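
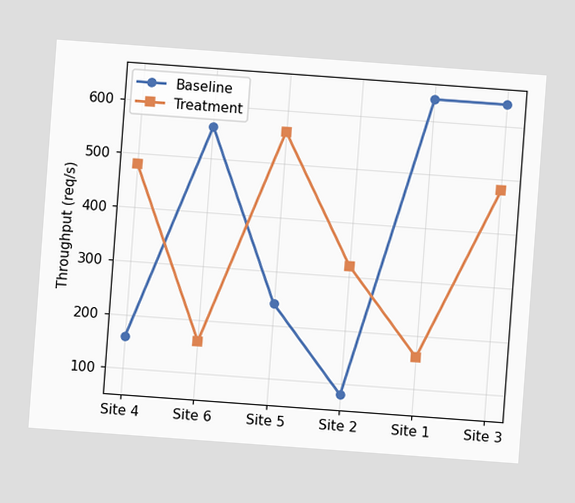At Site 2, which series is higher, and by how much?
Treatment, by 240req/s

The chart is tilted about 4° clockwise. At Site 2, Treatment sits above the other line by 240req/s.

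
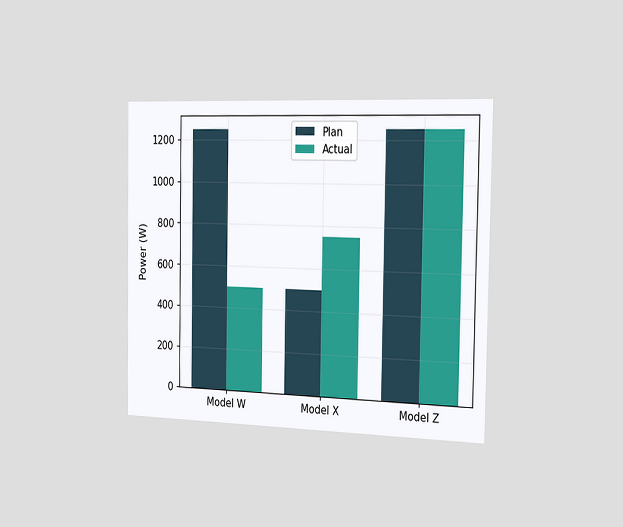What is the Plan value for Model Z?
1250W

The chart is viewed slightly from the right. The Plan bar at Model Z reaches 1250W on the y-axis.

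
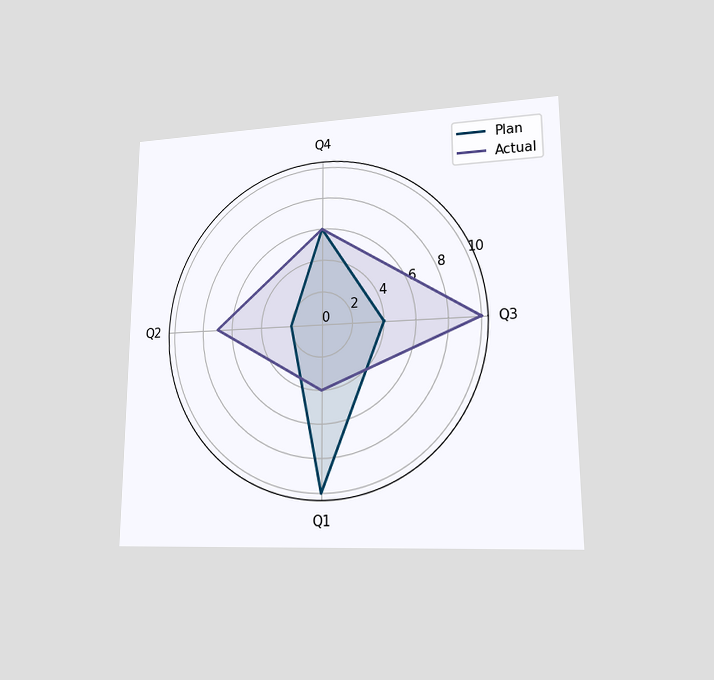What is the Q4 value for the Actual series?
6

The chart is viewed at a slight angle. On the Q4 axis, Actual reaches 6.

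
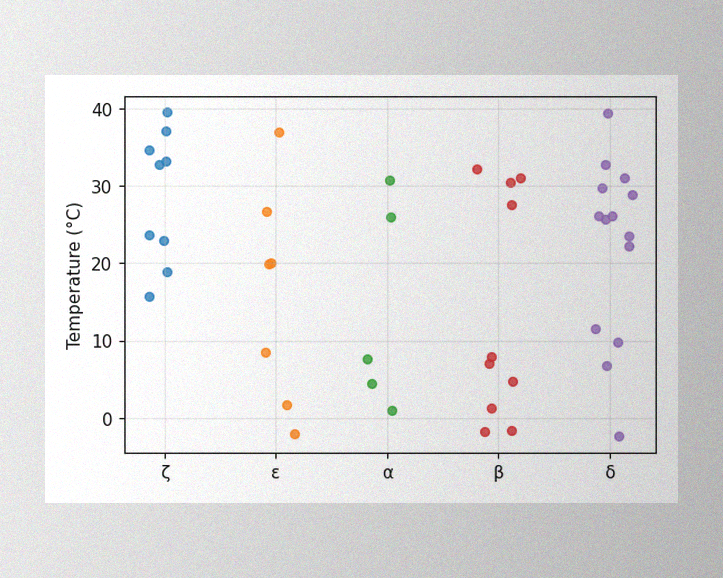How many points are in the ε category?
The image has some photo noise and uneven lighting. Counting the markers in the ε column gives 7.

7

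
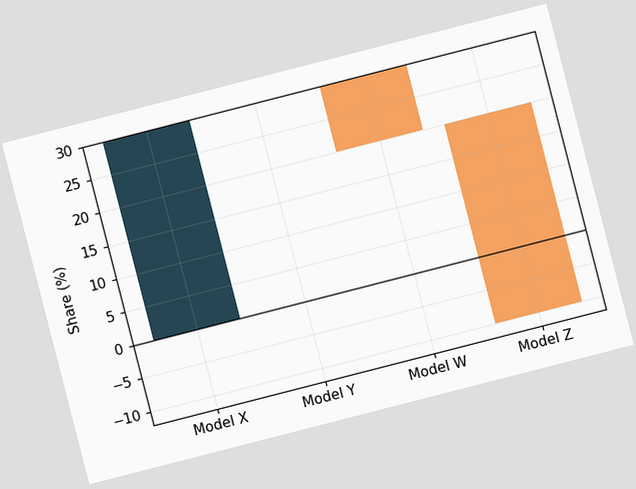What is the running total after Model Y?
The chart is tilted about 14° counter-clockwise. After Model Y the running total reaches 30%.

30%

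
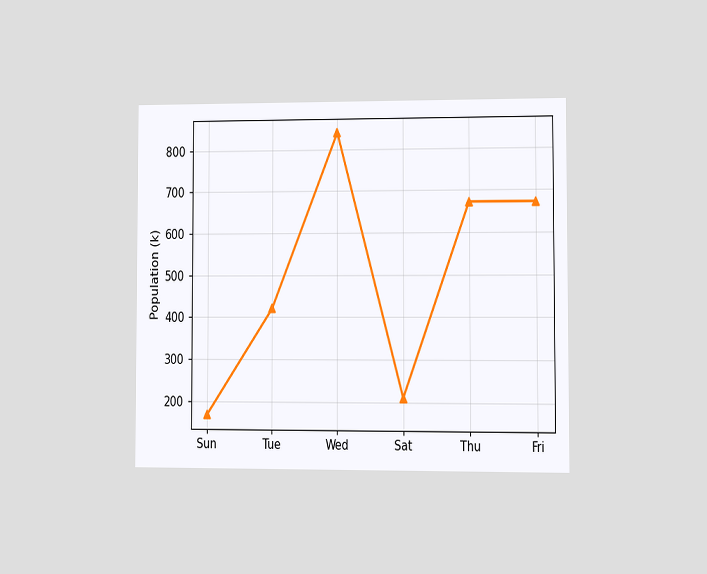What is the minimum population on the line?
168k

The chart is viewed at a slight angle. The lowest point is at Sun, and reading across to the y-axis gives 168k.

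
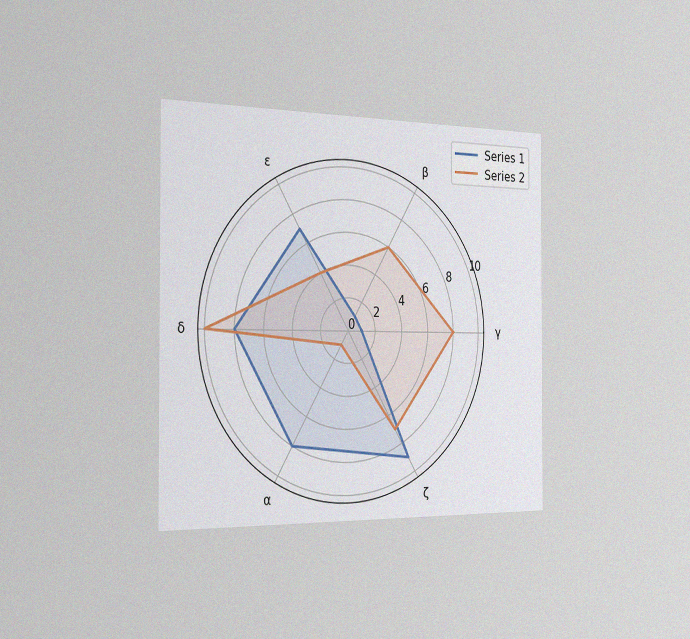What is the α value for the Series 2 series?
1

The chart is viewed slightly from the left, with some photo noise. On the α axis, Series 2 reaches 1.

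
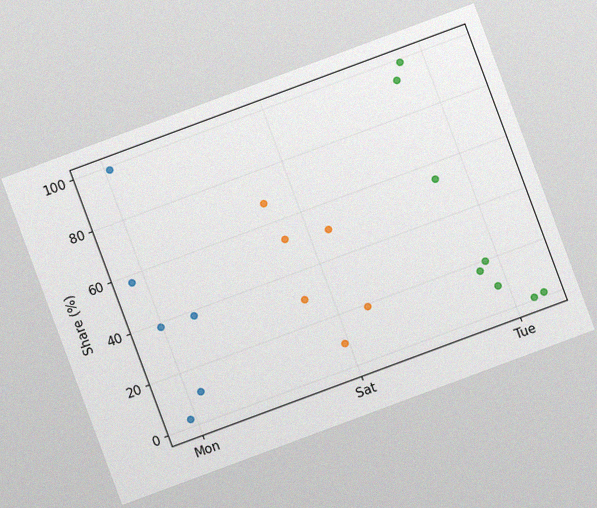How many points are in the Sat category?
The chart is tilted about 20° counter-clockwise, with some photo noise. Counting the markers in the Sat column gives 6.

6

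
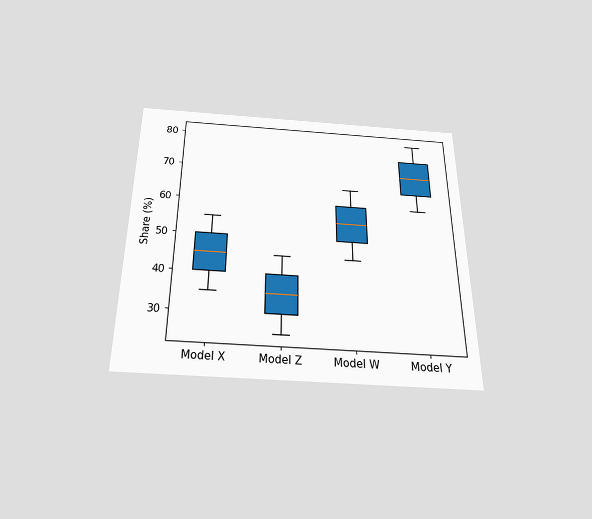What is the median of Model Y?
The chart is viewed slightly from below. The median line in the Model Y box sits at 70%.

70%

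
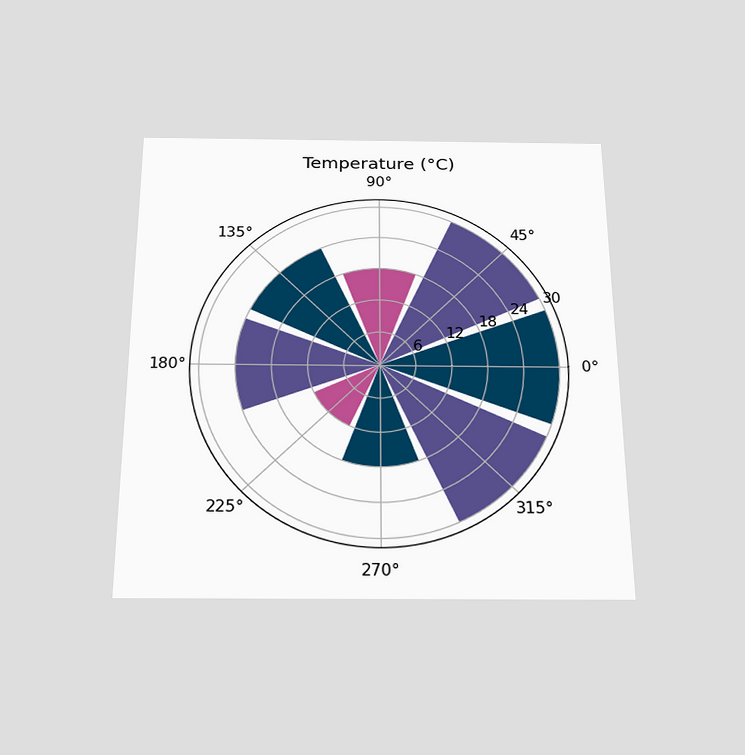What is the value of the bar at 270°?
The chart is viewed slightly from below. The bar at 270° reaches 18°C on the radial axis.

18°C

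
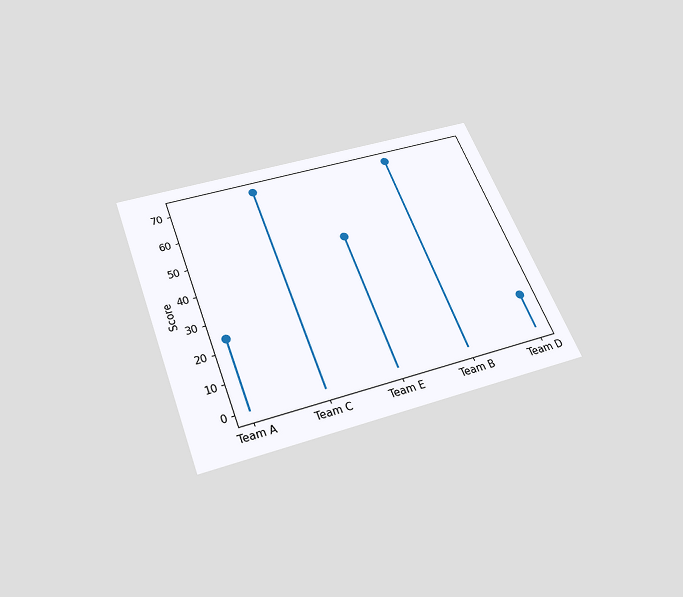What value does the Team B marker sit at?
72

The chart is tilted about 21° counter-clockwise and viewed slightly from below. The Team B marker sits at 72.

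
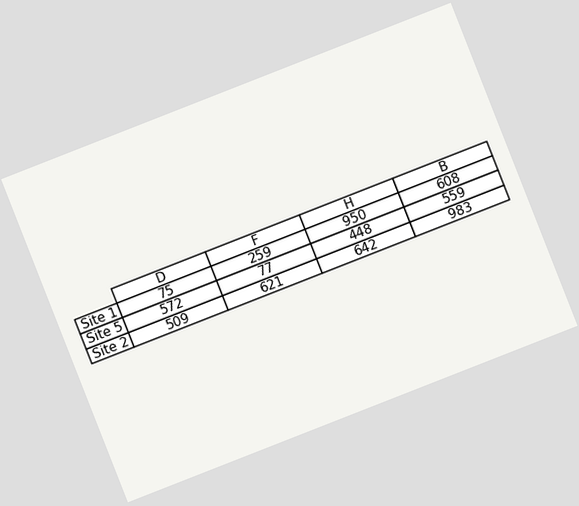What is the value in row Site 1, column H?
The chart is tilted about 21° counter-clockwise. The (Site 1, H) cell reads 950.

950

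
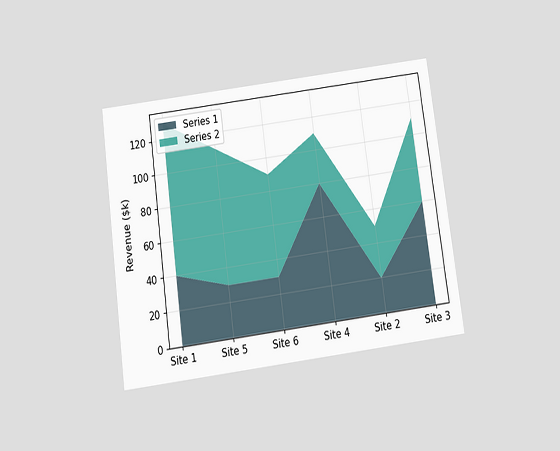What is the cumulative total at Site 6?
The chart is tilted about 8° counter-clockwise and viewed slightly from below. The stacked total at Site 6 reaches $90k.

$90k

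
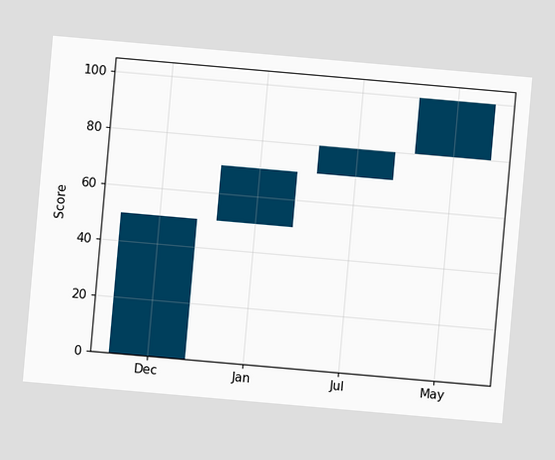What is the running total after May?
100

The chart is tilted about 5° clockwise. After May the running total reaches 100.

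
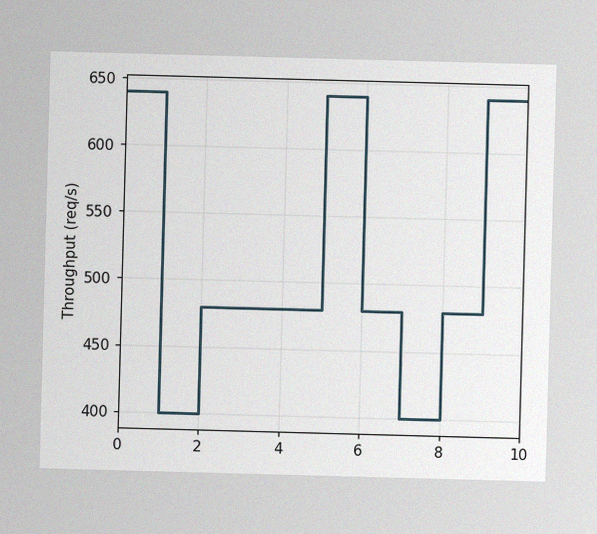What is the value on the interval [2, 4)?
480req/s

The image has some photo noise and uneven lighting. On [2, 4) the step sits at 480req/s.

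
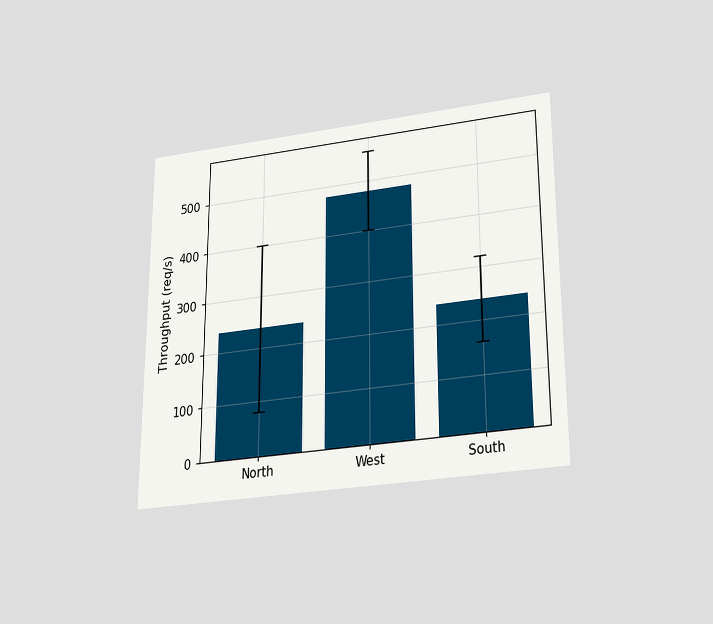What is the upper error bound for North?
400req/s

The chart is viewed slightly from below. The North bar's upper whisker reaches 400req/s.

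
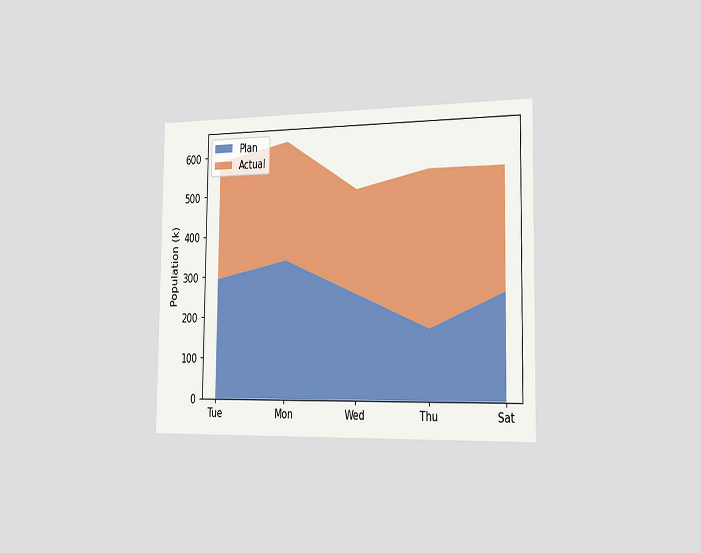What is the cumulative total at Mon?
630k

The chart is viewed slightly from the right. The stacked total at Mon reaches 630k.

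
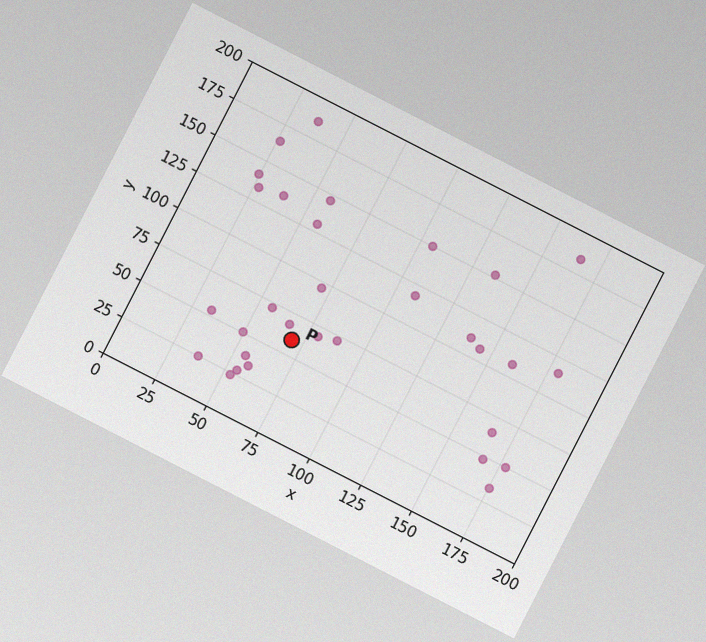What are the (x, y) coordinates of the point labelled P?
(70, 60)

The chart is tilted about 27° clockwise, with some photo noise. Following the gridlines from P to each axis, P sits at (70, 60).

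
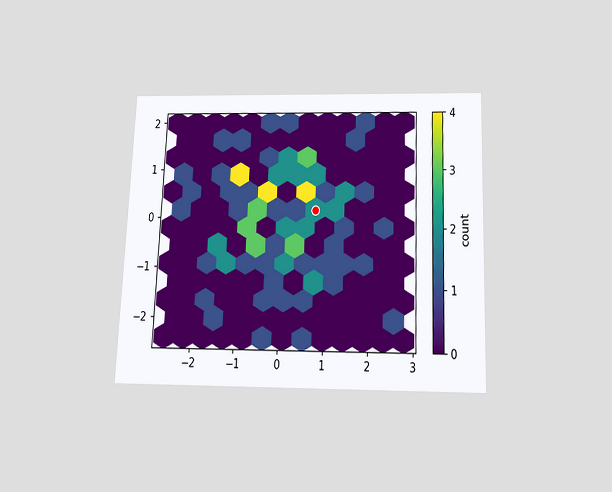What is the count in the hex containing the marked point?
2

The chart is tilted about 2° clockwise and viewed slightly from below. The marked hex reads 2 on the colorbar.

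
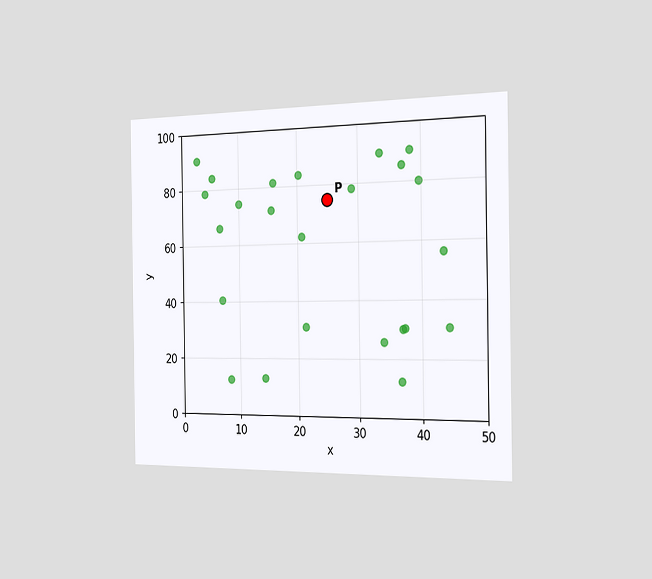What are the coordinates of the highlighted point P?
The chart is viewed slightly from the right. Following the gridlines from P to each axis, P sits at (25, 75).

(25, 75)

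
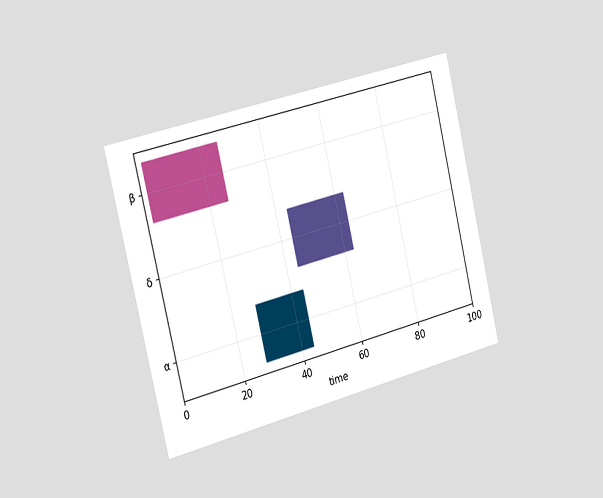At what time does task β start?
The chart is tilted about 14° counter-clockwise and viewed slightly from the left. The β bar begins at t=2.

2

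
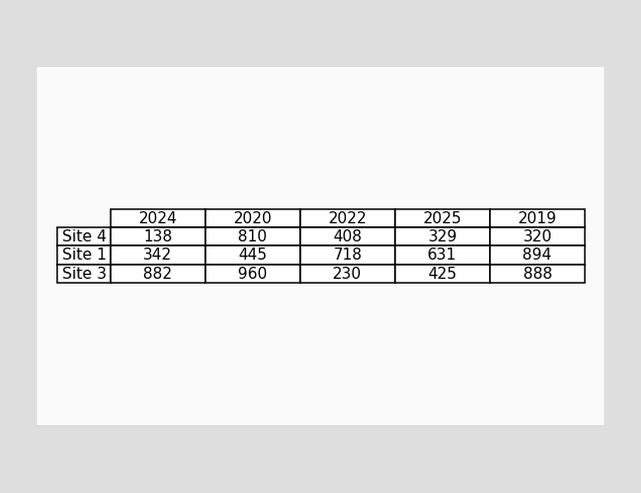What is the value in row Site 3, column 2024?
The (Site 3, 2024) cell reads 882.

882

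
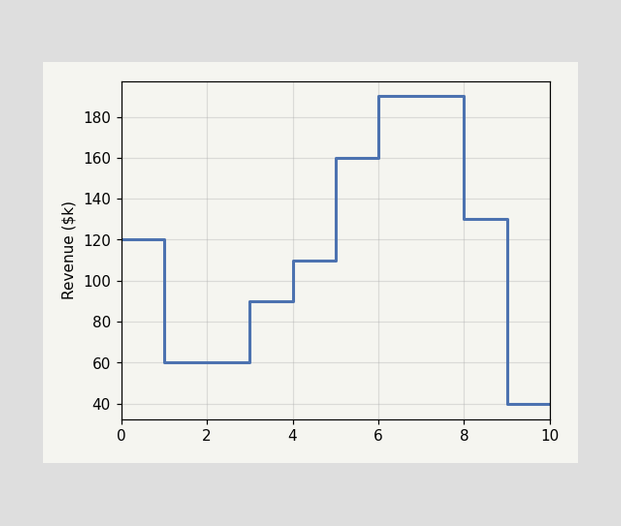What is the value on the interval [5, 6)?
On [5, 6) the step sits at $160k.

$160k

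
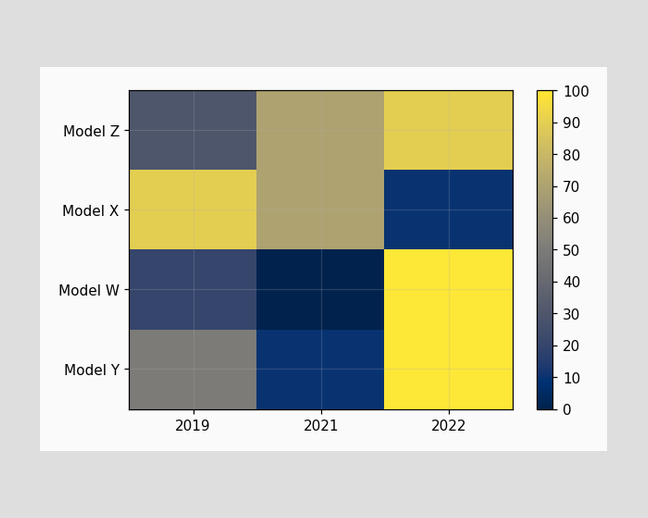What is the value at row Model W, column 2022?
100

Matching cell (Model W, 2022) against the colorbar gives 100.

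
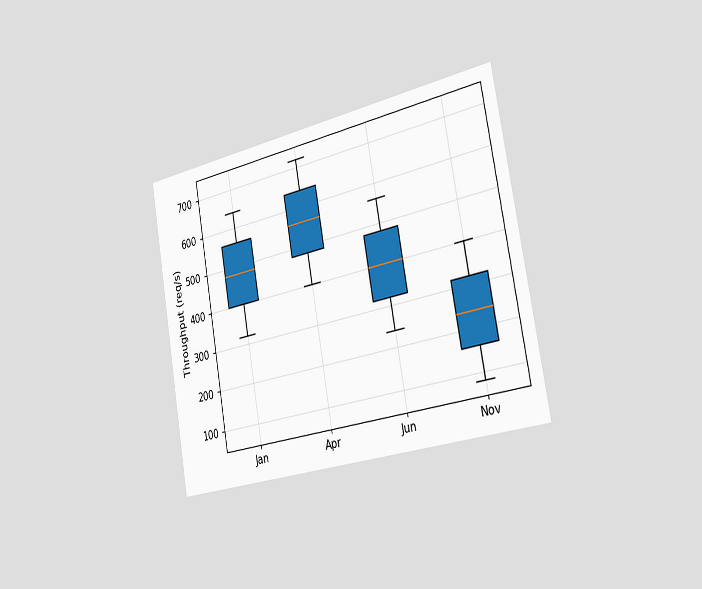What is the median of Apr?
The chart is tilted about 10° counter-clockwise and viewed slightly from the right. The median line in the Apr box sits at 560req/s.

560req/s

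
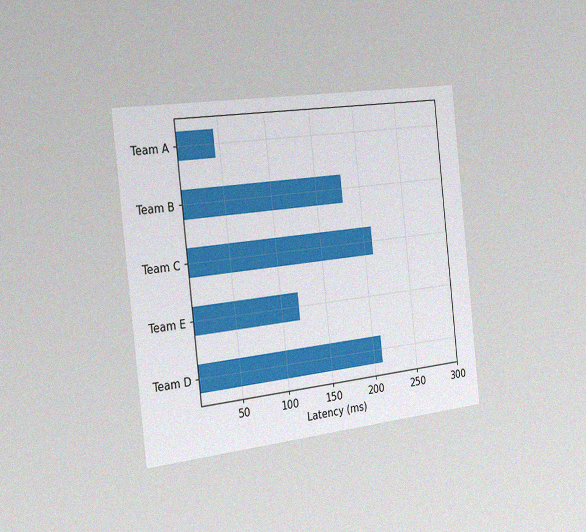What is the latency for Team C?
The chart is tilted about 6° counter-clockwise and viewed slightly from the left, with some photo noise. Reading along the chart's x-axis, the Team C bar reaches 210ms.

210ms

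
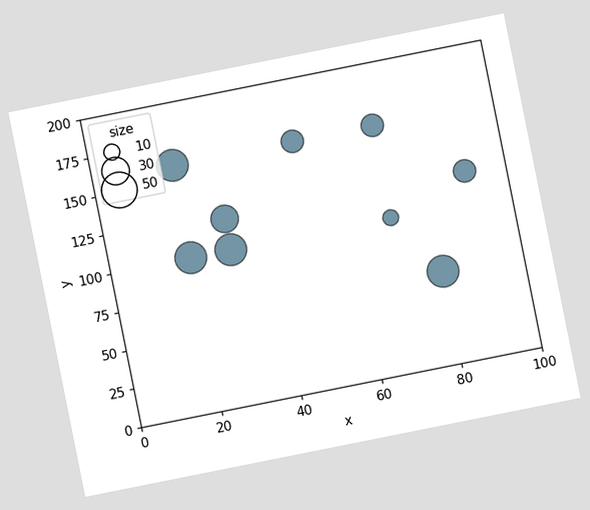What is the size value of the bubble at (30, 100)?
40

The chart is tilted about 11° counter-clockwise. Matching the bubble at (30, 100) against the size legend gives 40.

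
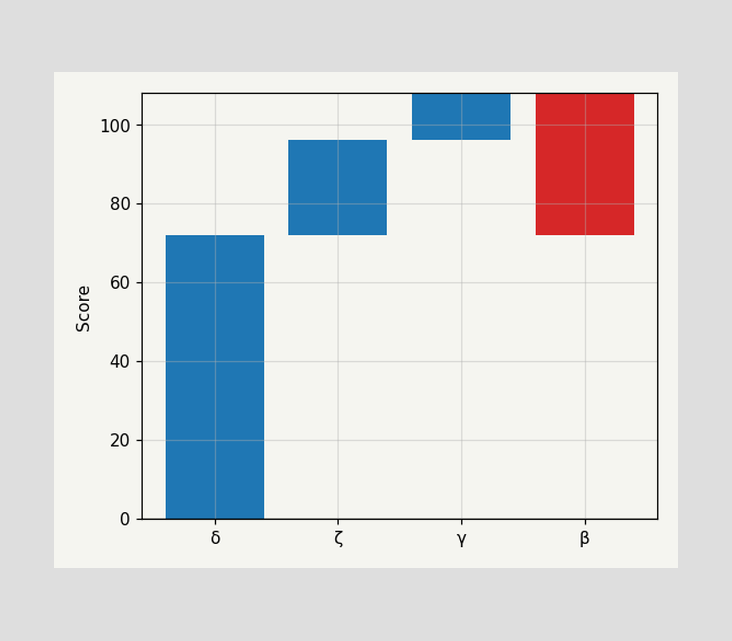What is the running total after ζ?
After ζ the running total reaches 96.

96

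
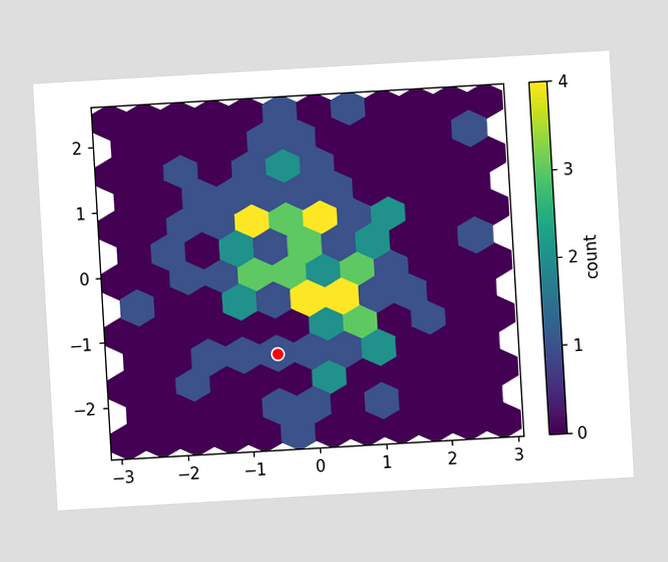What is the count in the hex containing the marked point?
1

The chart is tilted about 3° counter-clockwise. The marked hex reads 1 on the colorbar.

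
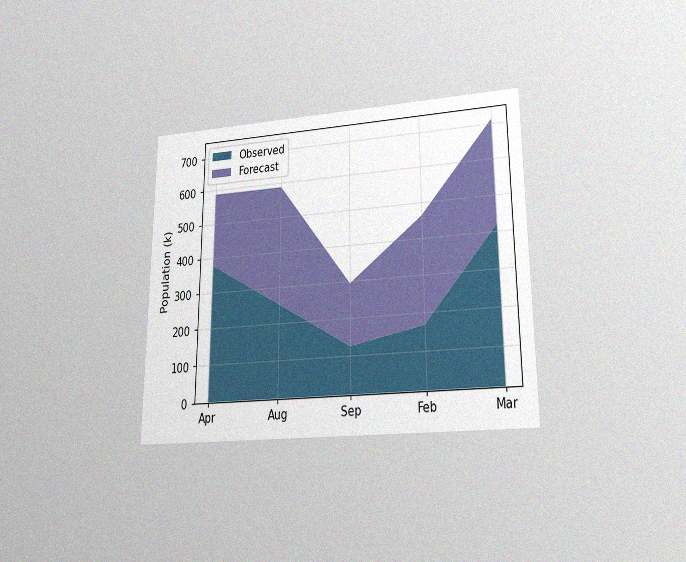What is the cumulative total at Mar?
714k

The chart is viewed at a slight angle, with some photo noise. The stacked total at Mar reaches 714k.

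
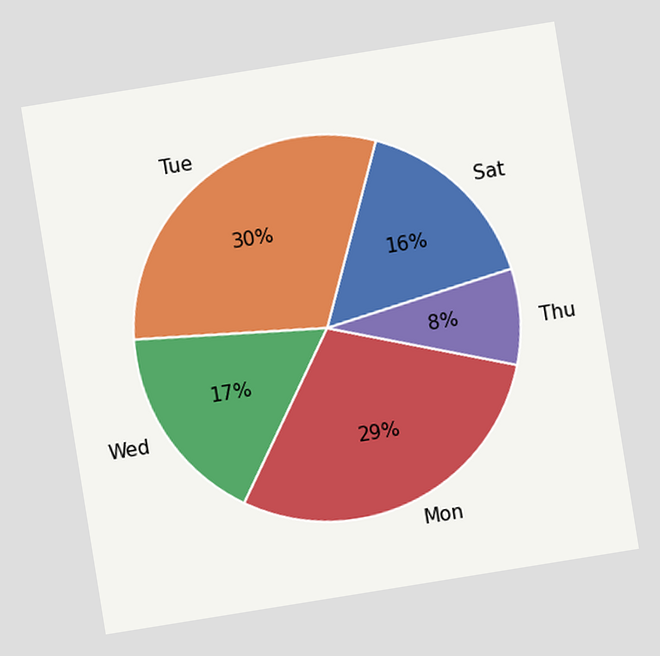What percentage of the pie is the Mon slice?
The chart is tilted about 9° counter-clockwise. The Mon slice takes up 29% of the pie.

29%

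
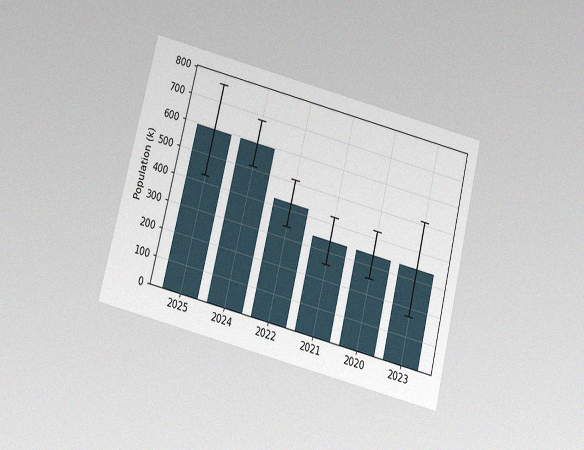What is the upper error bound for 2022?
510k

The chart is tilted about 14° clockwise and viewed at a slight angle, with some photo noise. The 2022 bar's upper whisker reaches 510k.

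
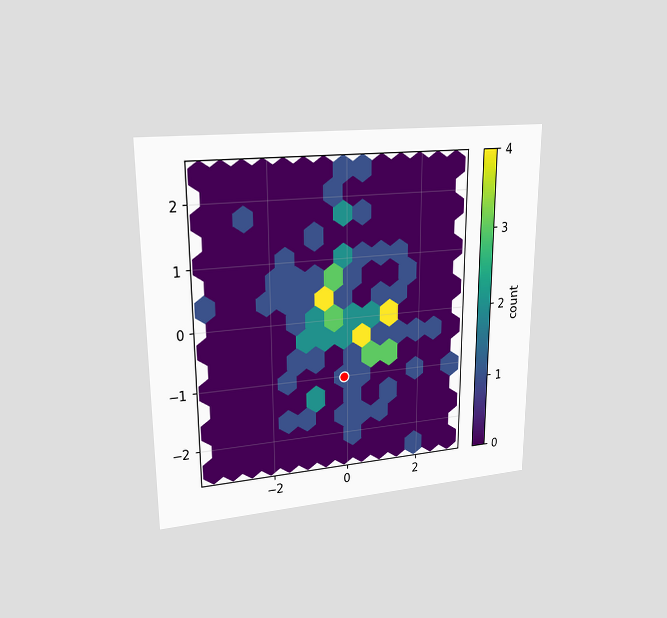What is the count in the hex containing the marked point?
The chart is viewed at a slight angle. The marked hex reads 1 on the colorbar.

1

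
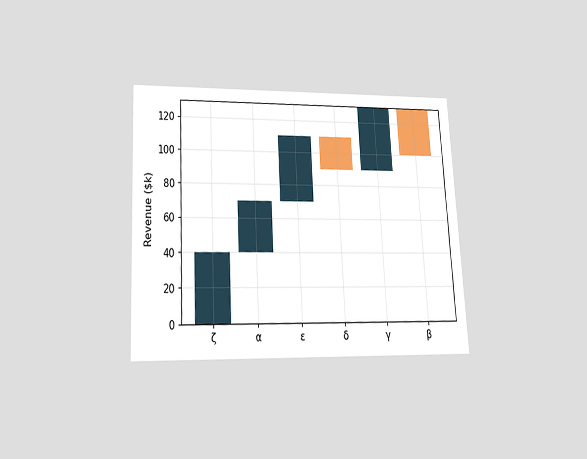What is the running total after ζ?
$40k

The chart is tilted about 3° counter-clockwise and viewed slightly from below. After ζ the running total reaches $40k.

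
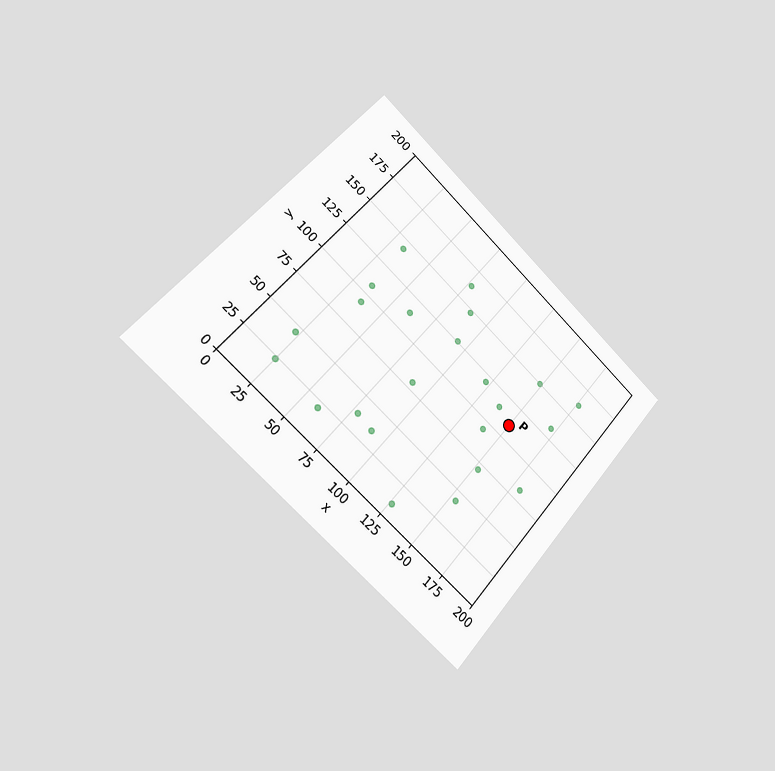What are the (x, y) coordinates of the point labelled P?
(150, 110)

The chart is tilted about 42° clockwise and viewed slightly from the left. Following the gridlines from P to each axis, P sits at (150, 110).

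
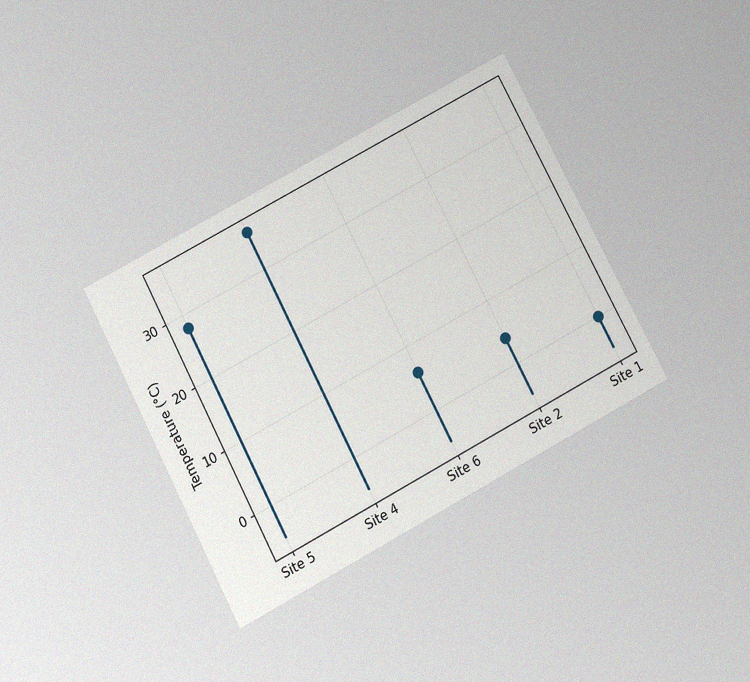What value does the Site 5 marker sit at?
28°C

The chart is tilted about 28° counter-clockwise and viewed slightly from below, with some photo noise. The Site 5 marker sits at 28°C.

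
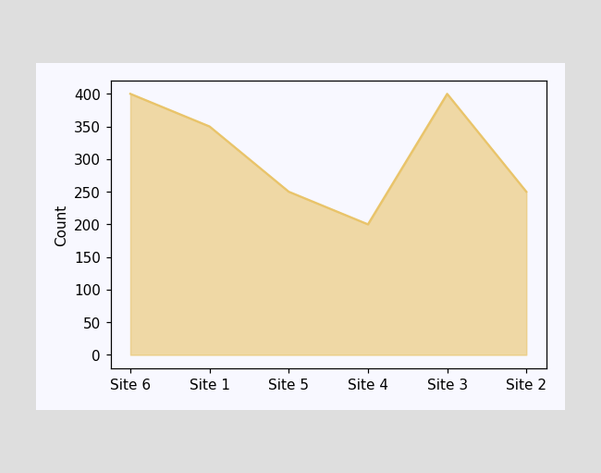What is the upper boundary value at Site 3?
400

At Site 3 the upper boundary is at 400.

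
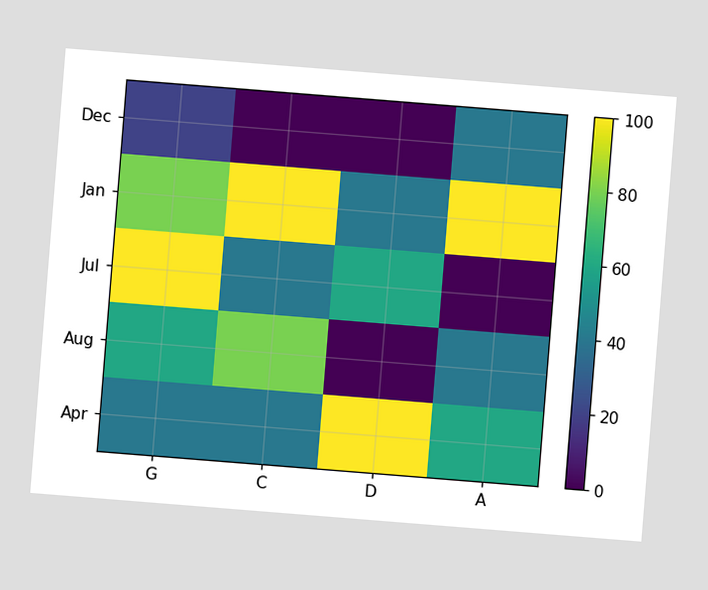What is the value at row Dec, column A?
The chart is tilted about 5° clockwise. Matching cell (Dec, A) against the colorbar gives 40.

40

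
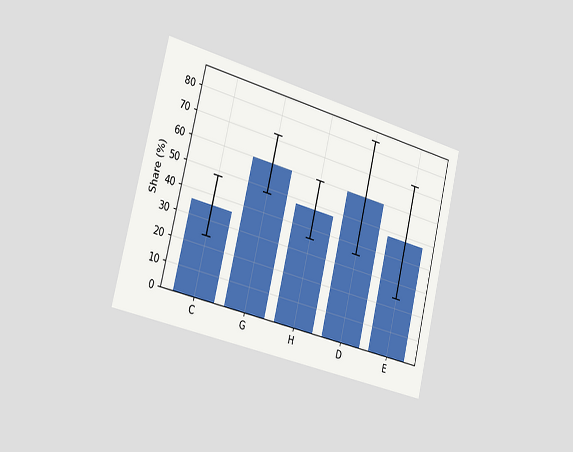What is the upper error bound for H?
The chart is tilted about 14° clockwise and viewed slightly from the left. The H bar's upper whisker reaches 60%.

60%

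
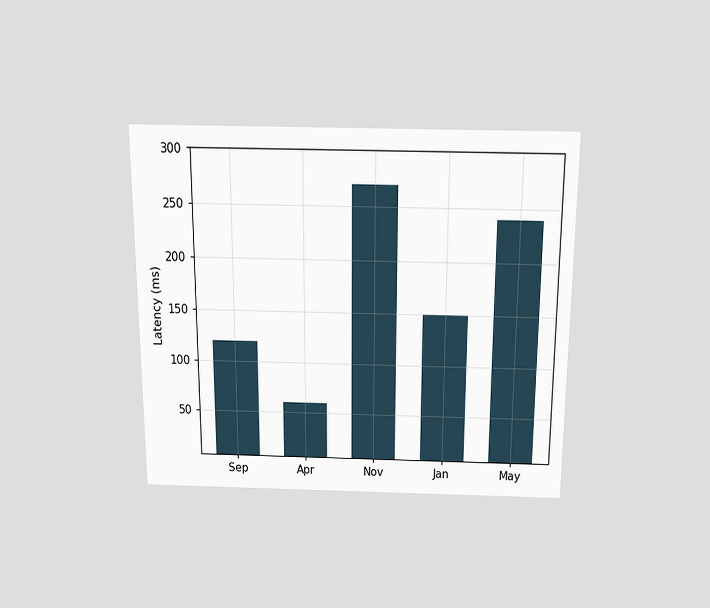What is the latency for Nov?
270ms

The chart is viewed slightly from above. Reading along the chart's y-axis, the Nov bar reaches 270ms.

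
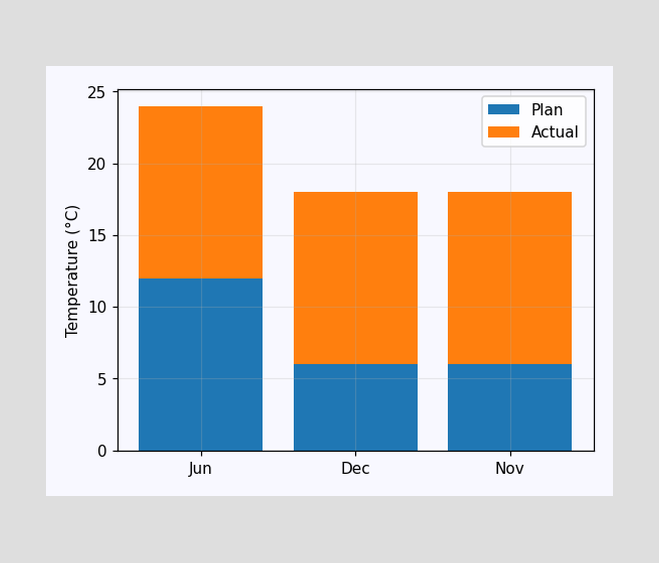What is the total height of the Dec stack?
The Dec stack's top reaches 18°C on the y-axis.

18°C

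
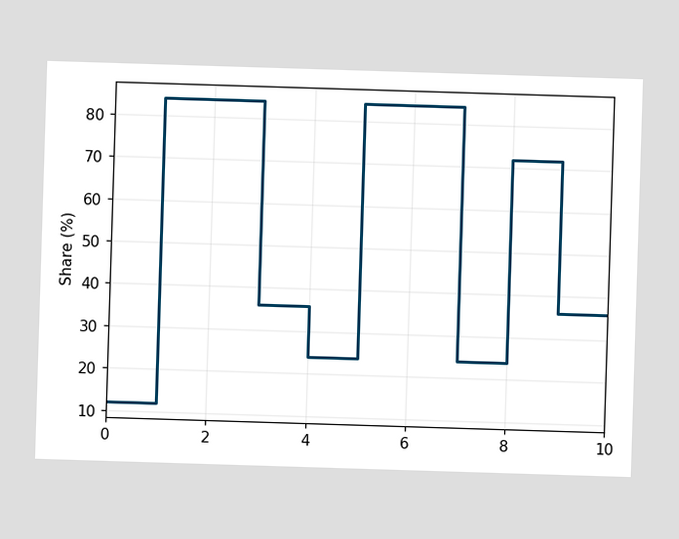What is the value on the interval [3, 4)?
On [3, 4) the step sits at 36%.

36%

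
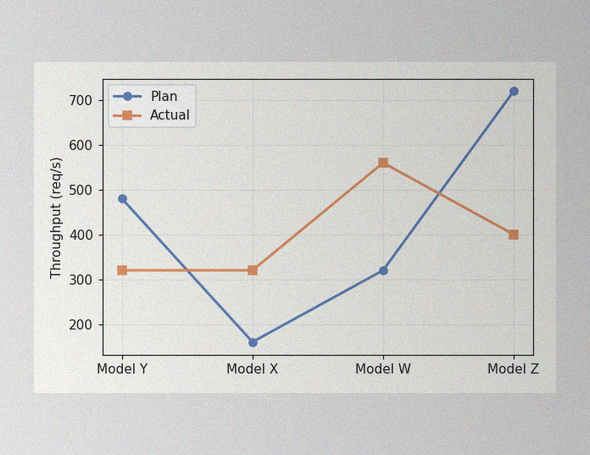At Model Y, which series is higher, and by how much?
Plan, by 160req/s

The image has some photo noise and uneven lighting. At Model Y, Plan sits above the other line by 160req/s.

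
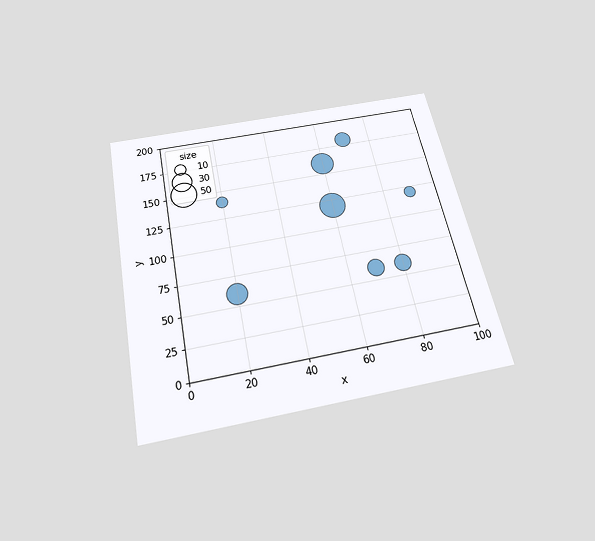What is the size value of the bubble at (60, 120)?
The chart is tilted about 12° counter-clockwise and viewed slightly from below. Matching the bubble at (60, 120) against the size legend gives 50.

50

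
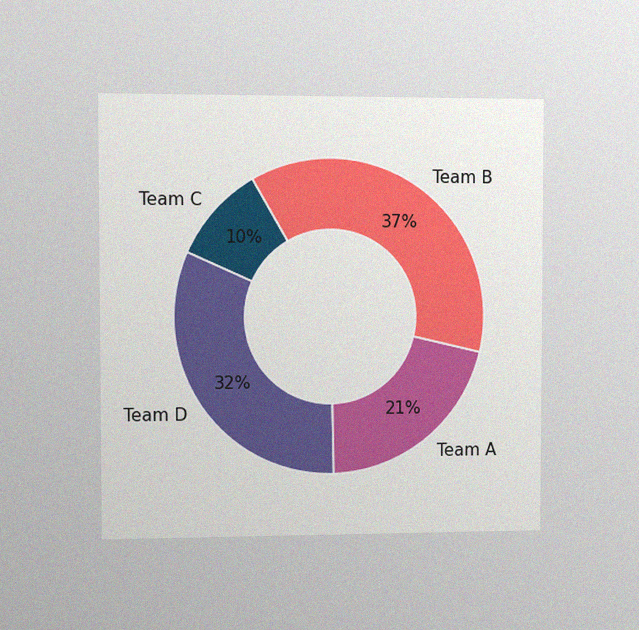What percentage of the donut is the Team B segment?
The chart is viewed slightly from the left, with some photo noise. The Team B segment takes up 37% of the ring.

37%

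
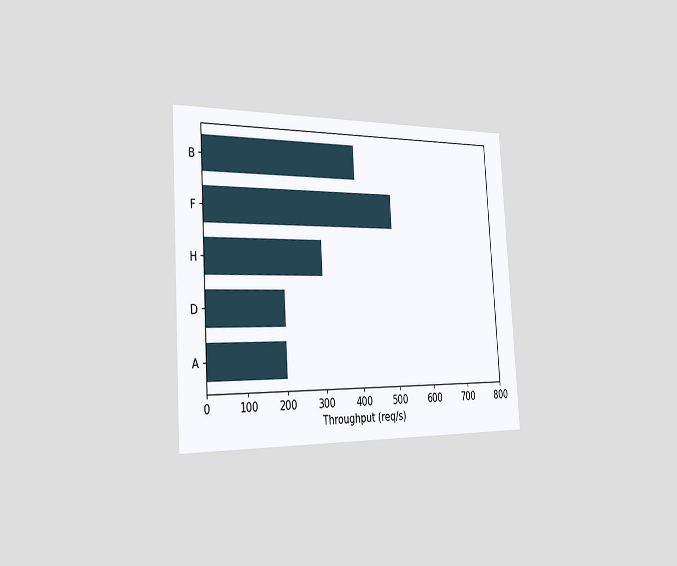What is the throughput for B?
The chart is tilted about 4° counter-clockwise and viewed slightly from the left. Reading along the chart's x-axis, the B bar reaches 400req/s.

400req/s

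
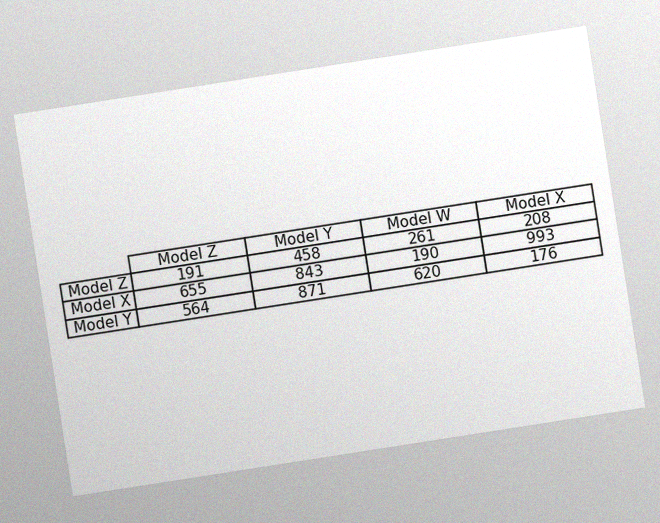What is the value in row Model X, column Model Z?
The chart is tilted about 9° counter-clockwise, with some photo noise. The (Model X, Model Z) cell reads 655.

655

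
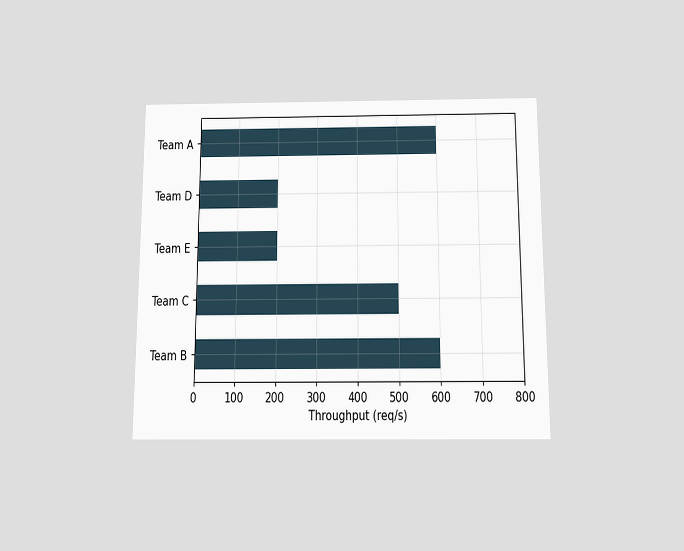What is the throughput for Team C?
500req/s

The chart is viewed slightly from below. Reading along the chart's x-axis, the Team C bar reaches 500req/s.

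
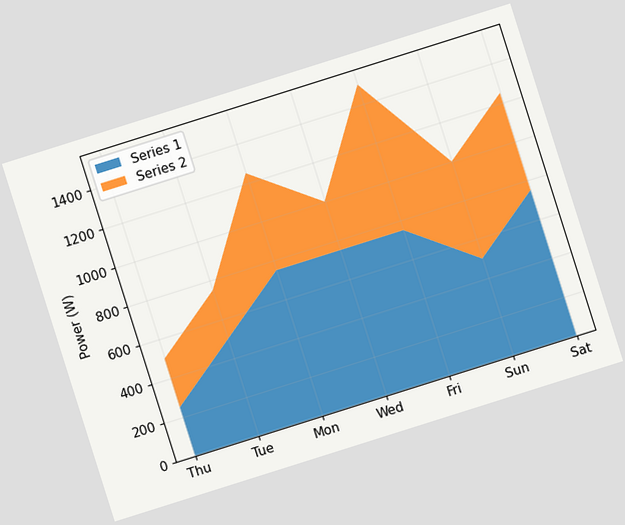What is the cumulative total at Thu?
500W

The chart is tilted about 18° counter-clockwise. The stacked total at Thu reaches 500W.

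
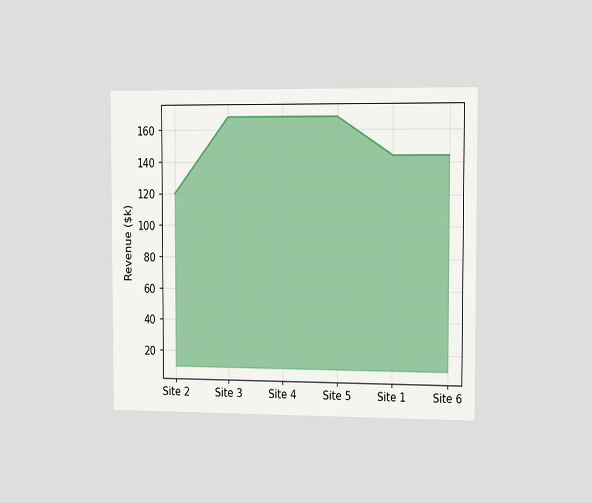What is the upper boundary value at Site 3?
$168k

The chart is viewed slightly from the right. At Site 3 the upper boundary is at $168k.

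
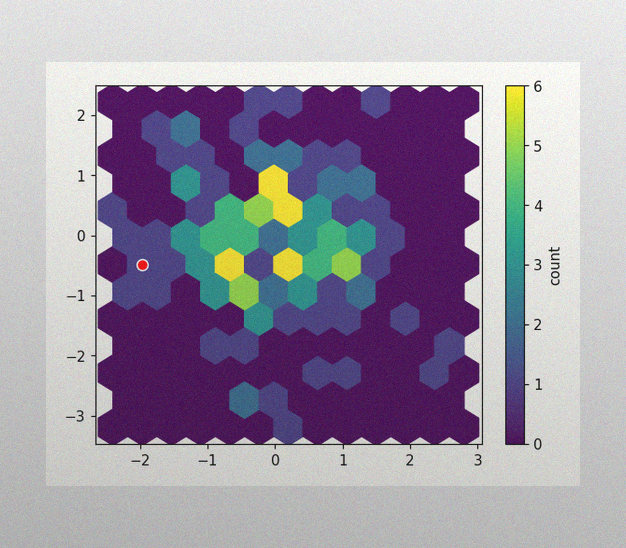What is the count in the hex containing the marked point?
The image has some photo noise and uneven lighting. The marked hex reads 1 on the colorbar.

1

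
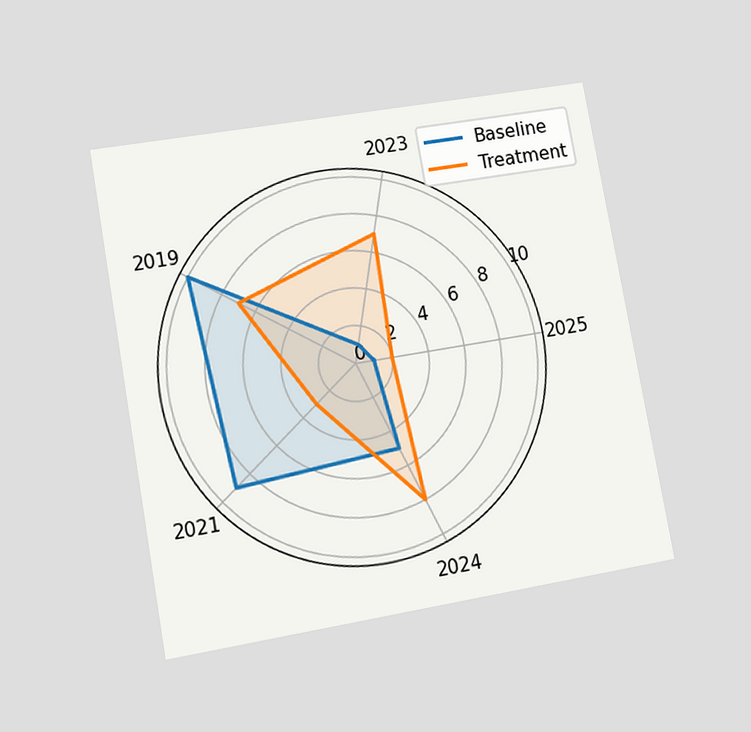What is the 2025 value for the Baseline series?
1

The chart is tilted about 10° counter-clockwise and viewed at a slight angle. On the 2025 axis, Baseline reaches 1.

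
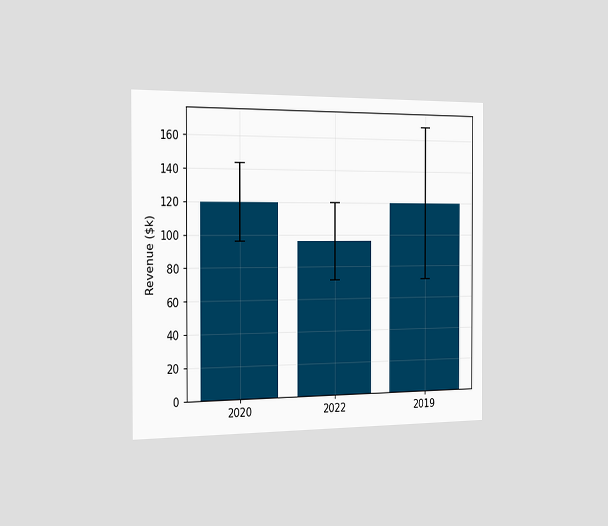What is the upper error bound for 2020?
$144k

The chart is viewed slightly from the left. The 2020 bar's upper whisker reaches $144k.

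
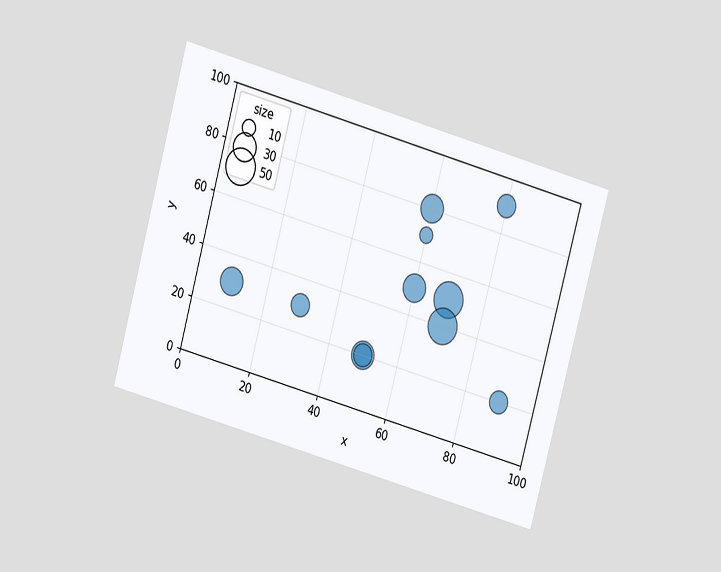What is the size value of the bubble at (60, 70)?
10

The chart is tilted about 16° clockwise and viewed slightly from above. Matching the bubble at (60, 70) against the size legend gives 10.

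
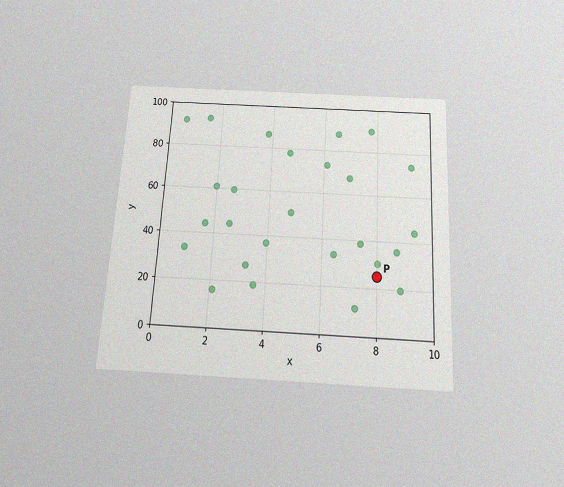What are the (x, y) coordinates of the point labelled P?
The chart is tilted about 3° clockwise and viewed slightly from below, with some photo noise. Following the gridlines from P to each axis, P sits at (8, 25).

(8, 25)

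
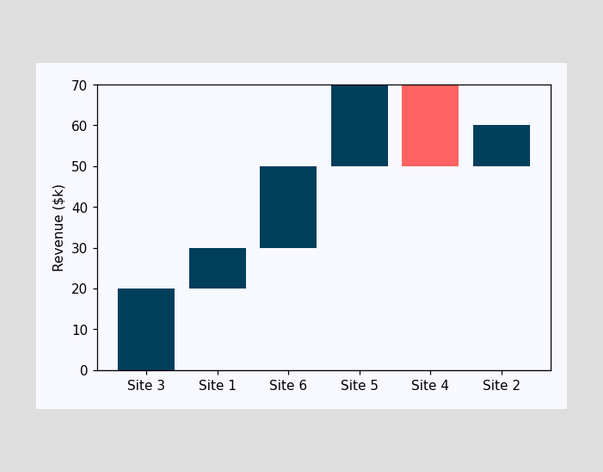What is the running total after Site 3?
$20k

After Site 3 the running total reaches $20k.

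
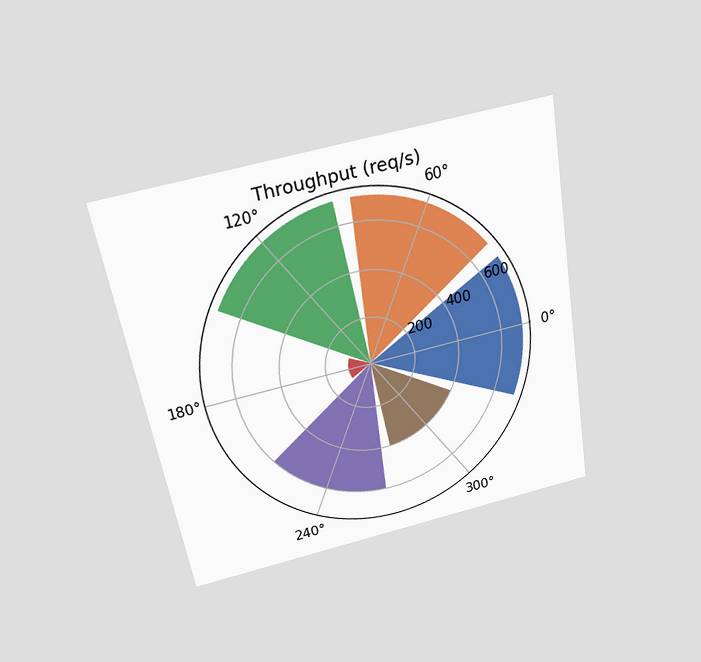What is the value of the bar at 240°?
The chart is tilted about 10° counter-clockwise and viewed slightly from above. The bar at 240° reaches 600req/s on the radial axis.

600req/s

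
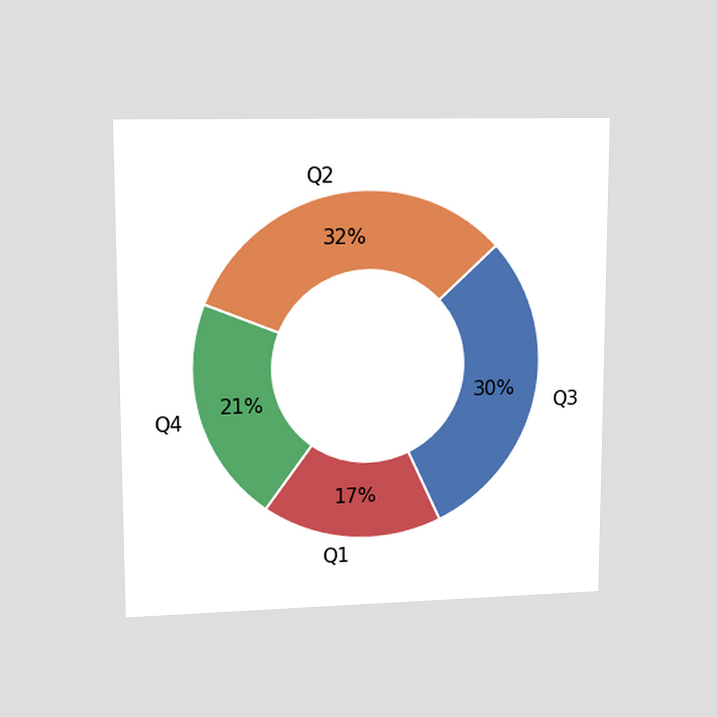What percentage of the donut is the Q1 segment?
The chart is viewed at a slight angle. The Q1 segment takes up 17% of the ring.

17%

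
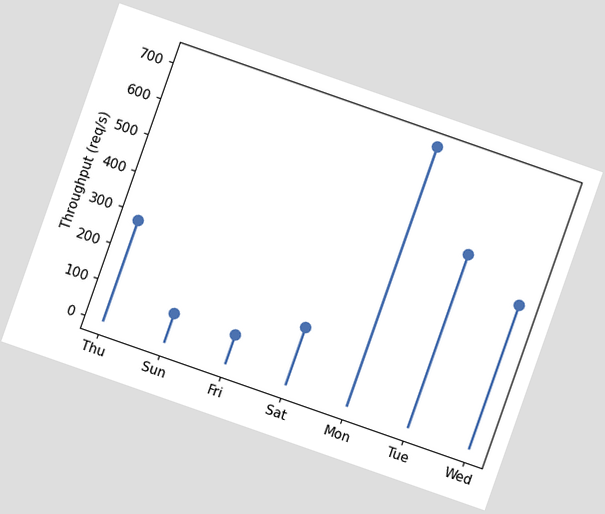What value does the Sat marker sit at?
The chart is tilted about 19° clockwise. The Sat marker sits at 160req/s.

160req/s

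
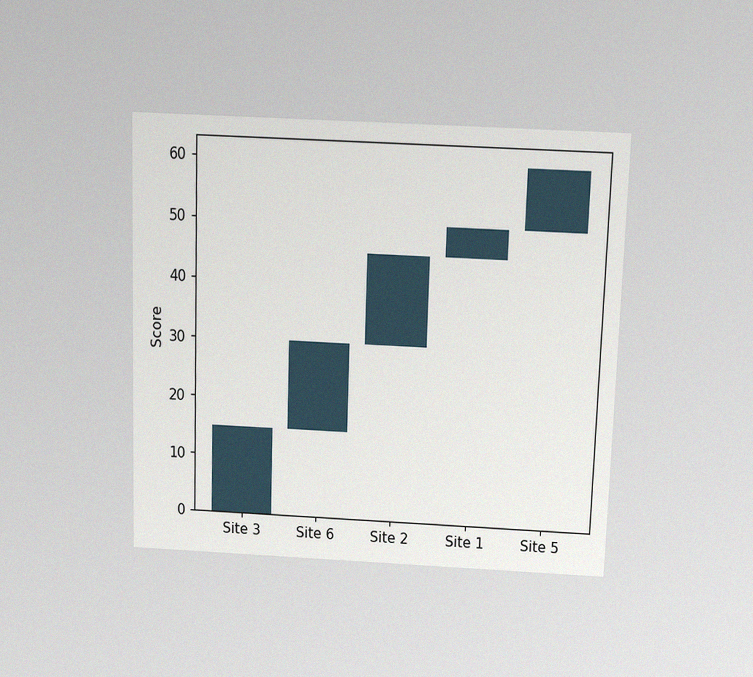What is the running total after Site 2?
45

The chart is viewed slightly from above, with some photo noise. After Site 2 the running total reaches 45.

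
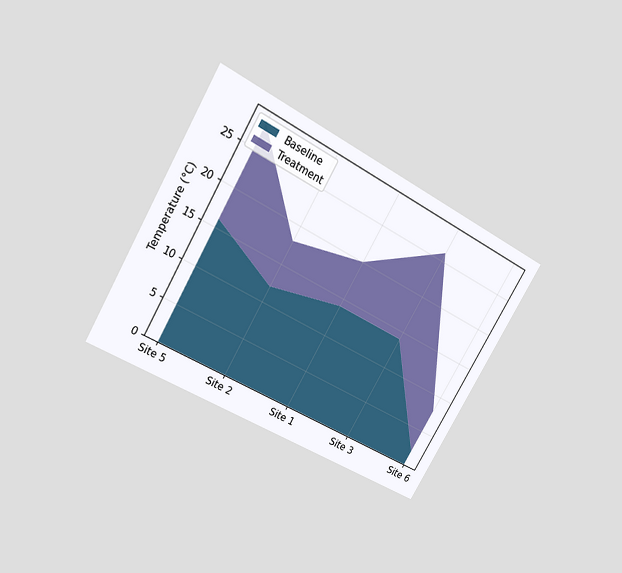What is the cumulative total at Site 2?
18°C

The chart is tilted about 30° clockwise and viewed slightly from above. The stacked total at Site 2 reaches 18°C.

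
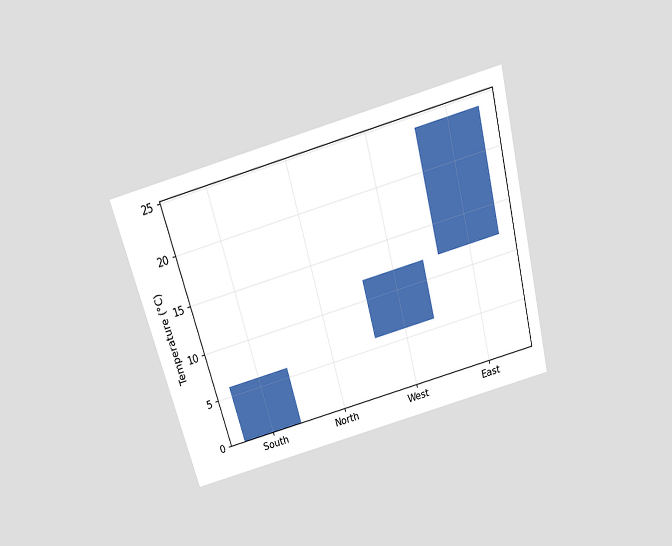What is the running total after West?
12°C

The chart is tilted about 15° counter-clockwise and viewed slightly from above. After West the running total reaches 12°C.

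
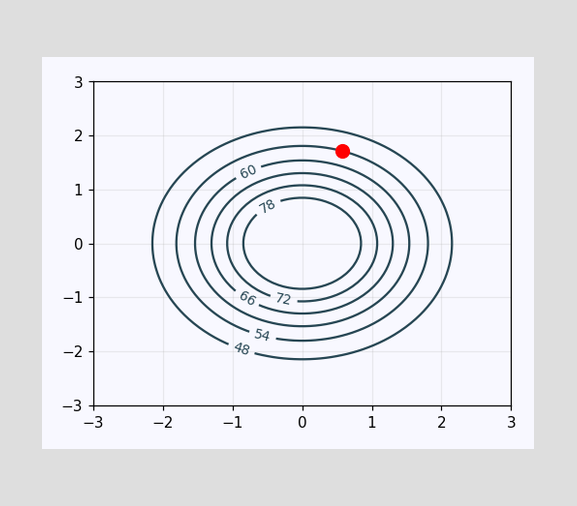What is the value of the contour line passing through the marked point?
The marked point sits on the contour labelled 54.

54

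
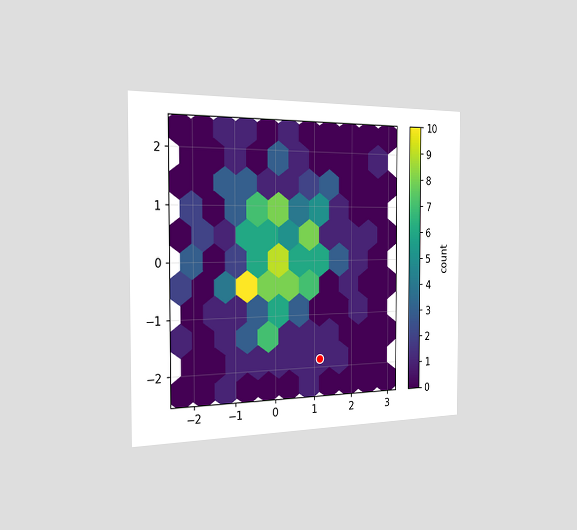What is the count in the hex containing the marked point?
1

The chart is viewed slightly from the left. The marked hex reads 1 on the colorbar.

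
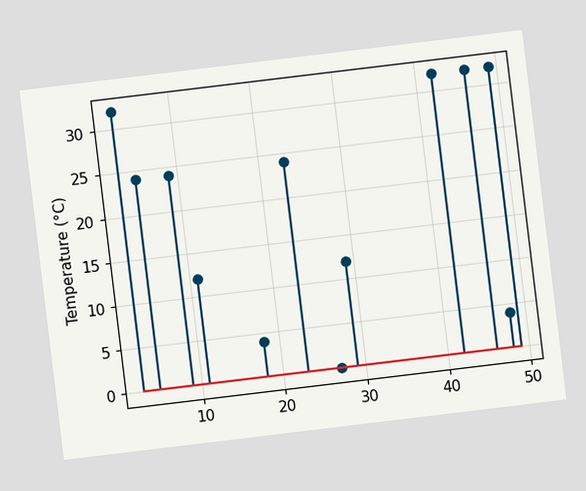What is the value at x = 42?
The chart is tilted about 7° counter-clockwise. The stem at x=42 reaches 32°C.

32°C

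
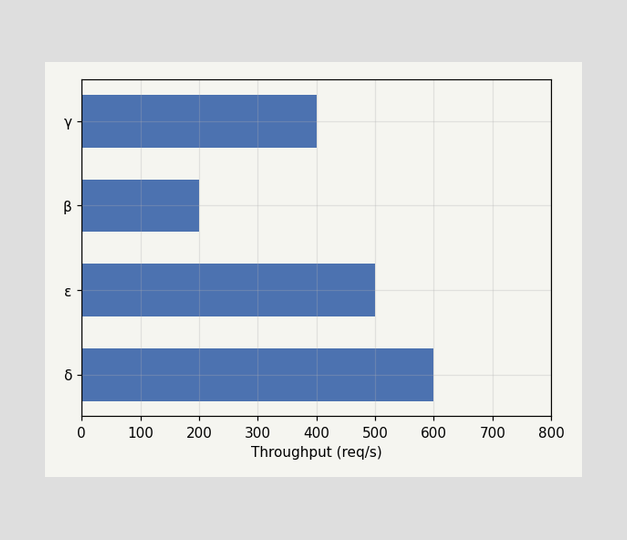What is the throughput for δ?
Reading along the chart's x-axis, the δ bar reaches 600req/s.

600req/s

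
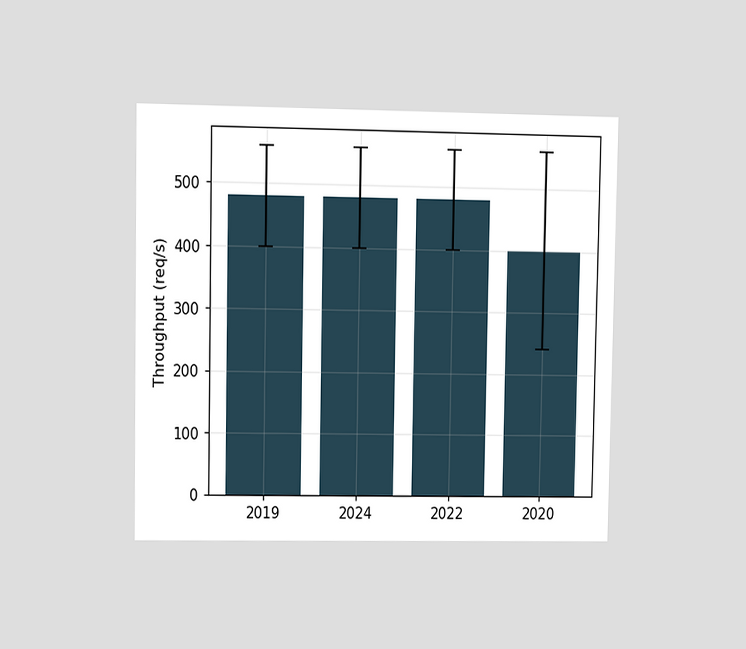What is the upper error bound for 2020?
560req/s

The chart is viewed at a slight angle. The 2020 bar's upper whisker reaches 560req/s.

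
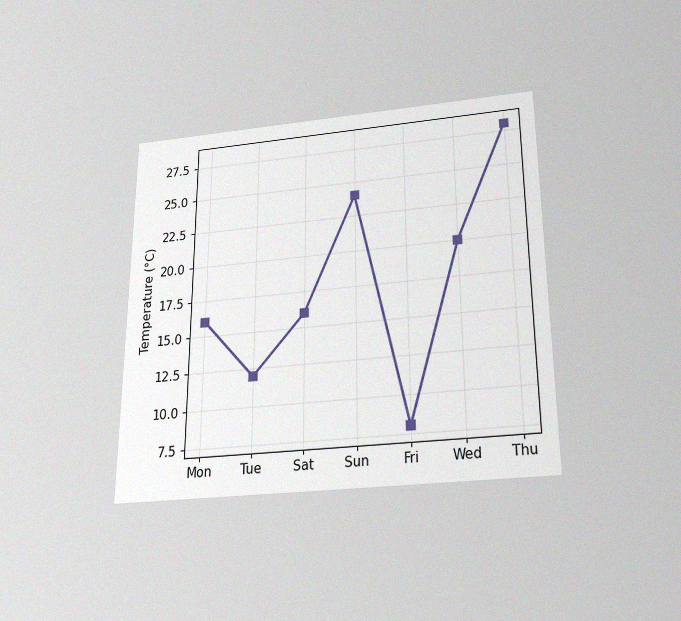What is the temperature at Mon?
The chart is viewed slightly from below, with some photo noise. At Mon, the line is at 16°C.

16°C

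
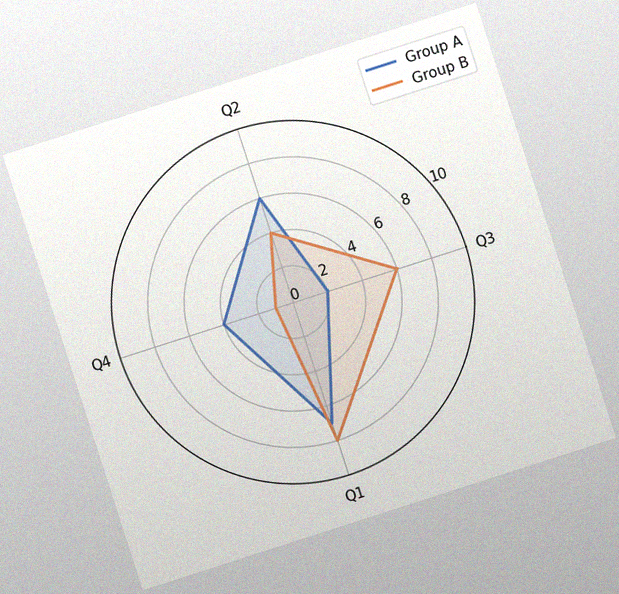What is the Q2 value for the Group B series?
4

The chart is tilted about 18° counter-clockwise, with some photo noise. On the Q2 axis, Group B reaches 4.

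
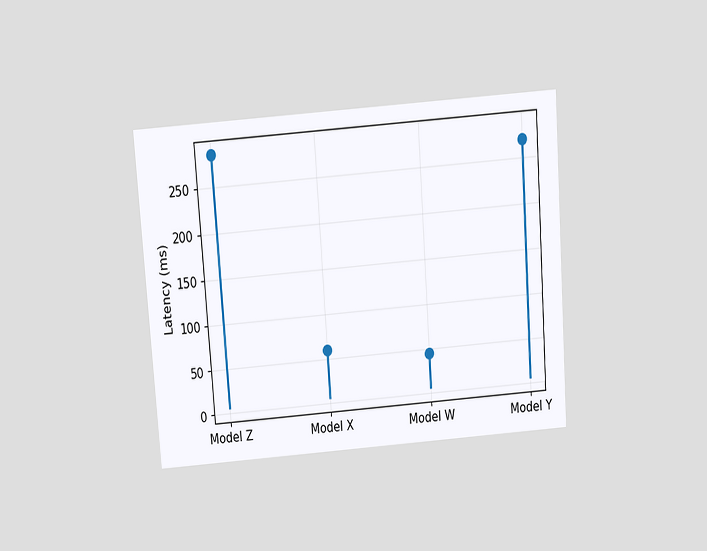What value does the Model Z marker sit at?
285ms

The chart is tilted about 4° counter-clockwise and viewed slightly from above. The Model Z marker sits at 285ms.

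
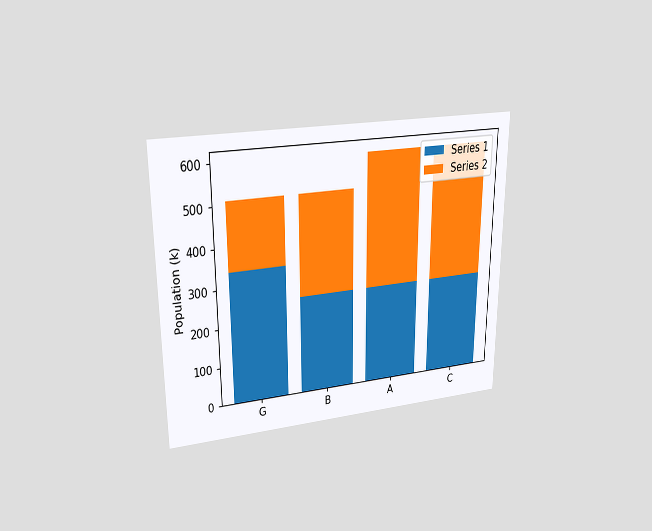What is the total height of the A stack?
595k

The chart is viewed at a slight angle. The A stack's top reaches 595k on the y-axis.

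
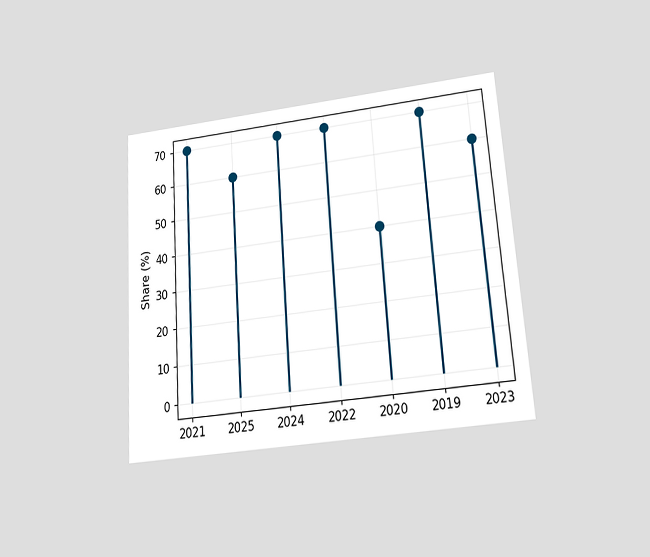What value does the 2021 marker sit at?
The chart is tilted about 4° counter-clockwise and viewed slightly from below. The 2021 marker sits at 70%.

70%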